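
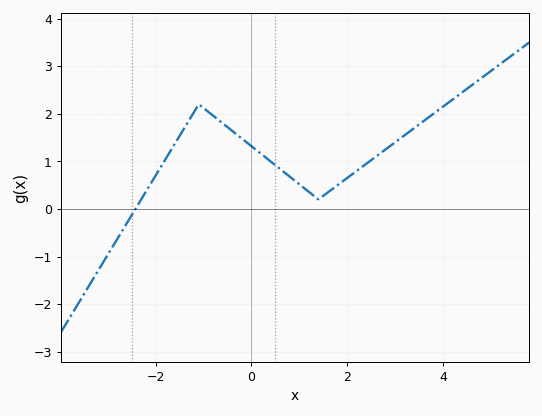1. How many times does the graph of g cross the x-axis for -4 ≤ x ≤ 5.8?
1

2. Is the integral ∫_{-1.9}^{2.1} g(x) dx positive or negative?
positive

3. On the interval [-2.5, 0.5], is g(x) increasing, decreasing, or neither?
neither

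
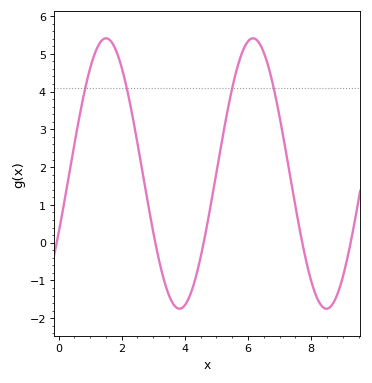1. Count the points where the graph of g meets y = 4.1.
4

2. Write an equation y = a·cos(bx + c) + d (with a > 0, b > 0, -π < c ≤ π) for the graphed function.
y = 3.58cos(1.4x - 2) + 1.83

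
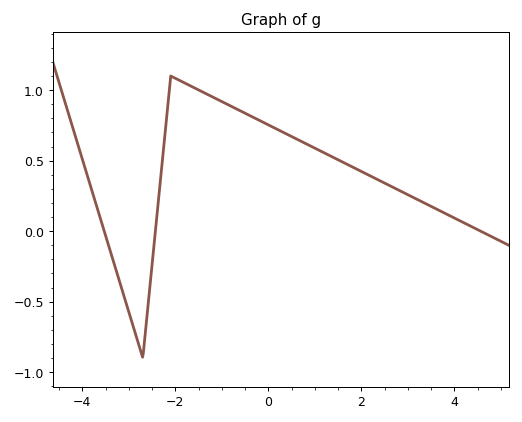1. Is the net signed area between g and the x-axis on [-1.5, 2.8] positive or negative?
positive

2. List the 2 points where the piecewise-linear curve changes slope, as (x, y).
(-2.7, -0.9); (-2.1, 1.1)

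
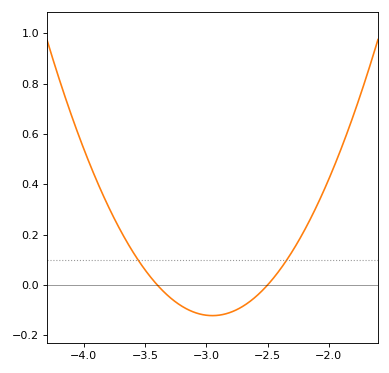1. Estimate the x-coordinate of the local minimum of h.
-2.95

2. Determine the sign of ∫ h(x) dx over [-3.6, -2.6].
negative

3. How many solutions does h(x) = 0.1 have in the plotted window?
2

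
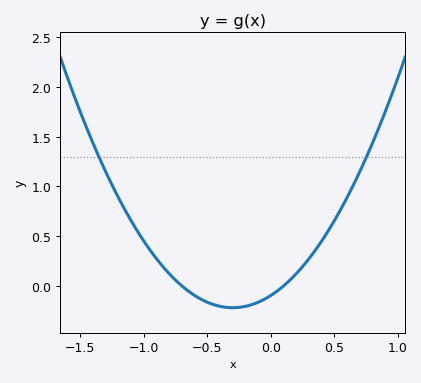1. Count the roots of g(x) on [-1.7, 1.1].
2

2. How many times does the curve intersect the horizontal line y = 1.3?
2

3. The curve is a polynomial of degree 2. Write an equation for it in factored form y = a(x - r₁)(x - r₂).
y = 1.37(x + 0.7)(x - 0.1)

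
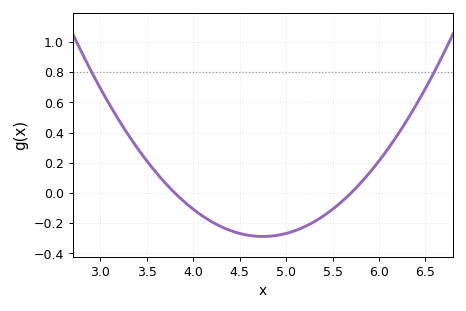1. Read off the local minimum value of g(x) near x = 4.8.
-0.289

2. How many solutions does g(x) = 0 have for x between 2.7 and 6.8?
2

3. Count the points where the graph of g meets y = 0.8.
2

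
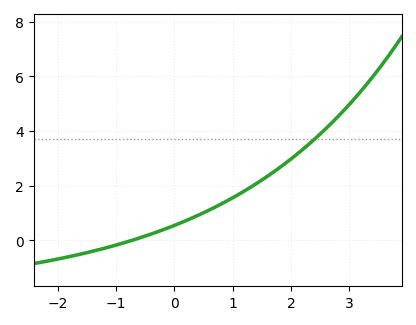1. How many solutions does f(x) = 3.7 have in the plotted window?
1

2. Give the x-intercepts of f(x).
-0.7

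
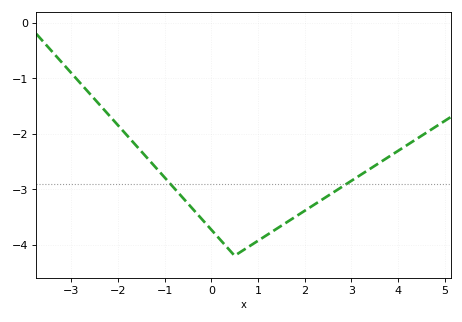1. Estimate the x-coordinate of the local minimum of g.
0.4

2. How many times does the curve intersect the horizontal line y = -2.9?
2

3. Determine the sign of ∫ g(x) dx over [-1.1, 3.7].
negative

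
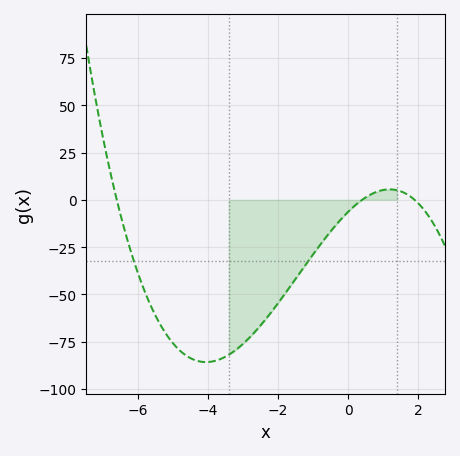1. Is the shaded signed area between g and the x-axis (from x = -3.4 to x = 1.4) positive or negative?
negative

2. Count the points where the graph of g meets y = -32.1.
2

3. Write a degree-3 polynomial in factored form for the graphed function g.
y = -1.27(x + 6.6)(x - 0.4)(x - 1.9)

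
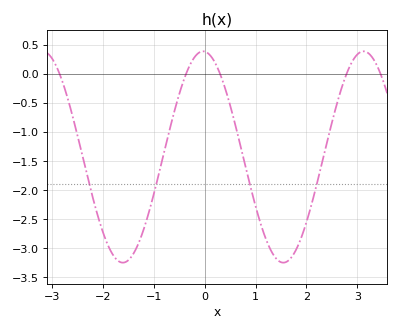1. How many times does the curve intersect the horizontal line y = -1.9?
4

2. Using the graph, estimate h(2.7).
-0.2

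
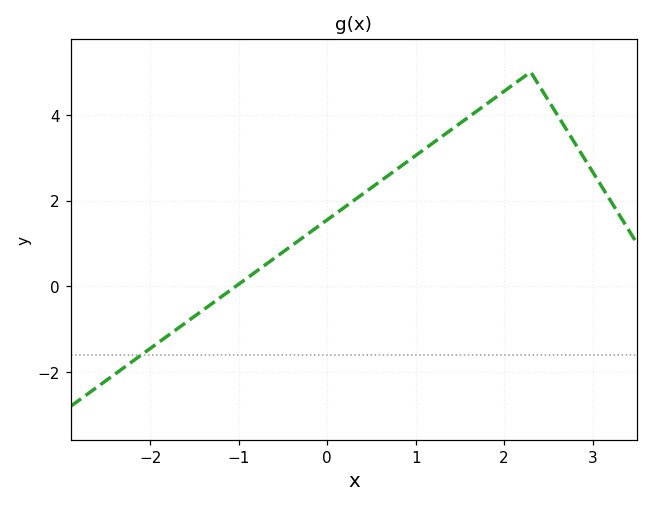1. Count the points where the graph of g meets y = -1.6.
1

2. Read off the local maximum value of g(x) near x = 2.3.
5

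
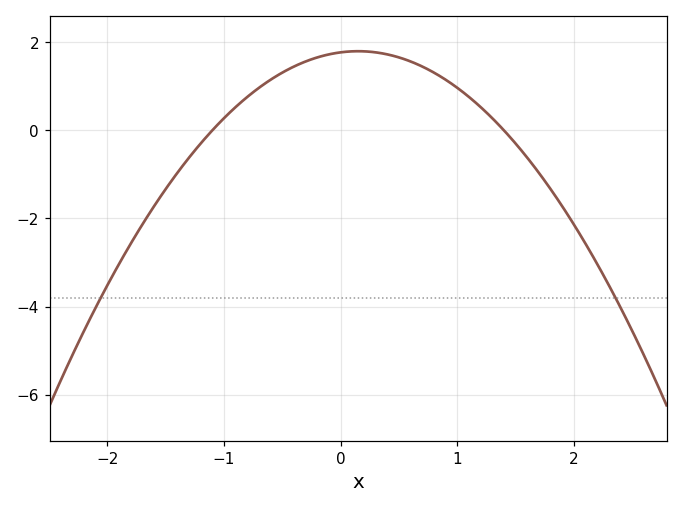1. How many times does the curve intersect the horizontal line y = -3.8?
2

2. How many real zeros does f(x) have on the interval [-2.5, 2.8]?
2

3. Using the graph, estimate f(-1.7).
-2.2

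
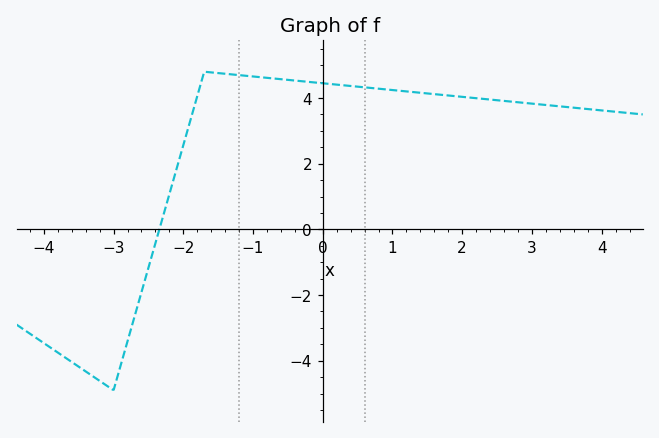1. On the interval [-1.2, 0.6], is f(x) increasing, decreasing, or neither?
decreasing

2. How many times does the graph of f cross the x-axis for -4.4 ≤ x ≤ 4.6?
1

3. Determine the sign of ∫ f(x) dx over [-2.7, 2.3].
positive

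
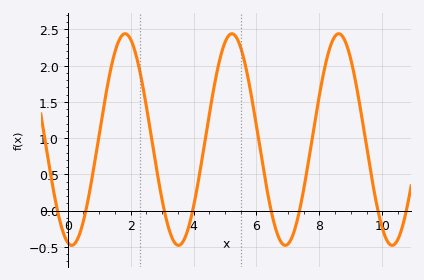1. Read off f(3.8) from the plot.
-0.3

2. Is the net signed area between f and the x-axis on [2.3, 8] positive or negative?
positive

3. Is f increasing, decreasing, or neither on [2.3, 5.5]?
neither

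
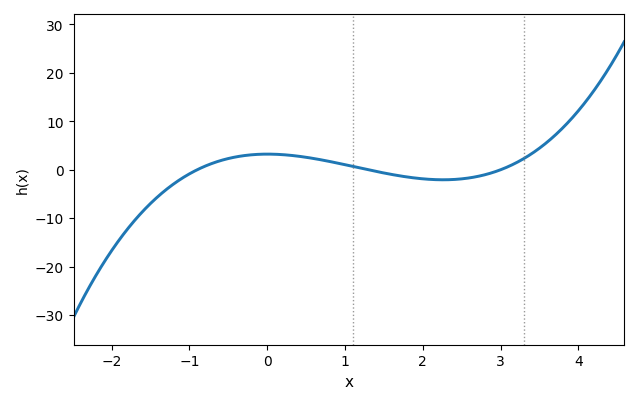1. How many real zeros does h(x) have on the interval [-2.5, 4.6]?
3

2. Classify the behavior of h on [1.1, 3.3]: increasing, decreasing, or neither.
neither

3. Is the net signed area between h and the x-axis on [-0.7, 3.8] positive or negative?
positive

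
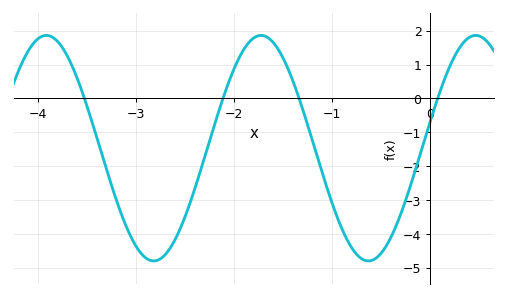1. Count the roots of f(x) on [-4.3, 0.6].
4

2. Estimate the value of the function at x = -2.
0.881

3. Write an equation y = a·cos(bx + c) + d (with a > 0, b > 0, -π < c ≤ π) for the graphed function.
y = 3.33cos(2.87x - 1.33) - 1.47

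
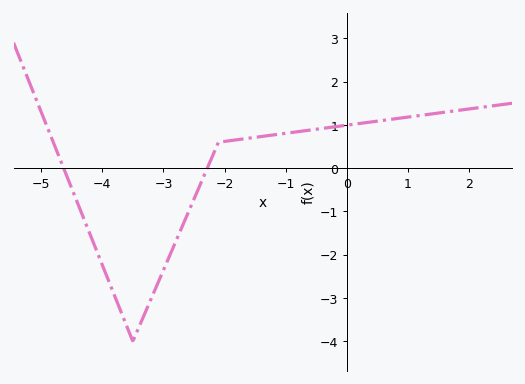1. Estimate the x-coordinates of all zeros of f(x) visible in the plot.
-4.6, -2.2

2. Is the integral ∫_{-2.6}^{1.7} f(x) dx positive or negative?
positive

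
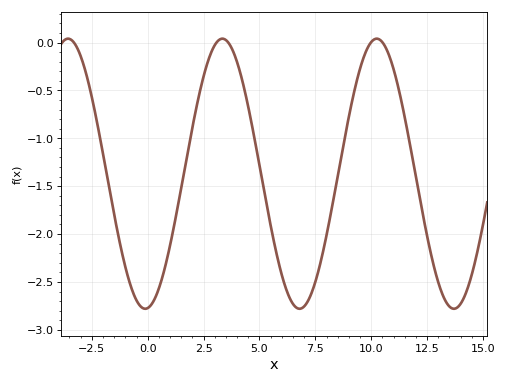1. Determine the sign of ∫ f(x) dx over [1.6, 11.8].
negative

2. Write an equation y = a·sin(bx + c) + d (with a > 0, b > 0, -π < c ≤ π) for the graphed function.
y = 1.41sin(0.91x - 1.5) - 1.37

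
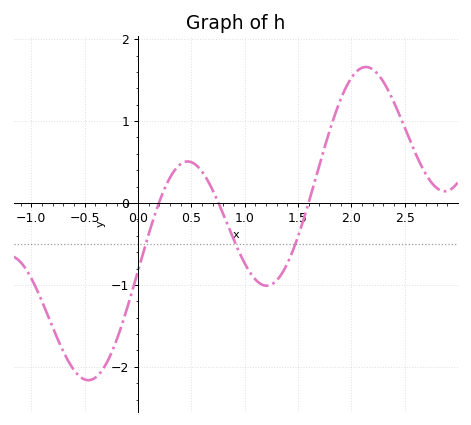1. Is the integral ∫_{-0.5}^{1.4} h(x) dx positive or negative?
negative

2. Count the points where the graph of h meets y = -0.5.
3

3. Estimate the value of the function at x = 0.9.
-0.5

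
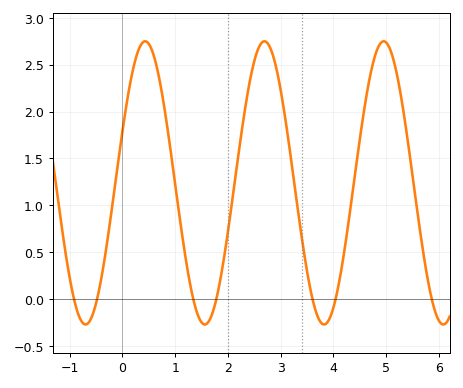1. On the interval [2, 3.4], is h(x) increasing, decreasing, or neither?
neither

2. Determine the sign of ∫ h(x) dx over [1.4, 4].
positive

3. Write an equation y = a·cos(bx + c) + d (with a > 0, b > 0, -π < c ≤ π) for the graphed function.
y = 1.51cos(2.8x - 1.2) + 1.24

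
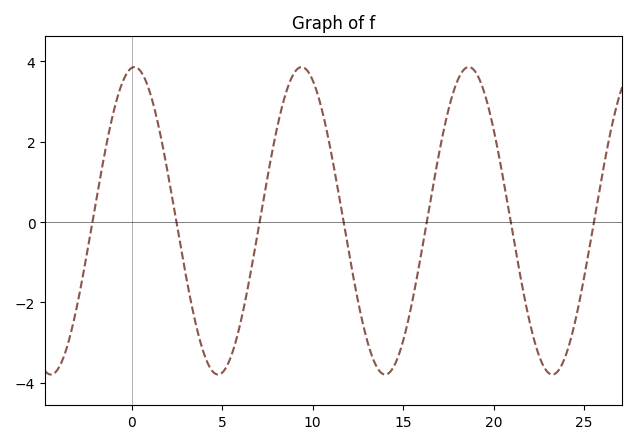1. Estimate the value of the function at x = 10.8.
2.2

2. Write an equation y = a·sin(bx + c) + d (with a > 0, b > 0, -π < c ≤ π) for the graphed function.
y = 3.83sin(0.68x + 1.5) + 0.03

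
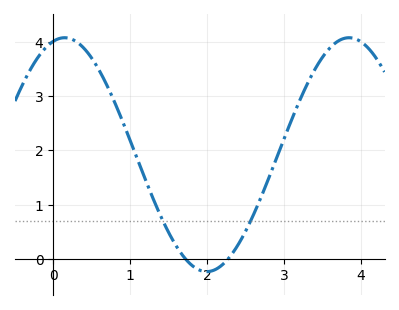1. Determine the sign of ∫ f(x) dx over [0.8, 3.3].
positive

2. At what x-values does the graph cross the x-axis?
1.7, 2.3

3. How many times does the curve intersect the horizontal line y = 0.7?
2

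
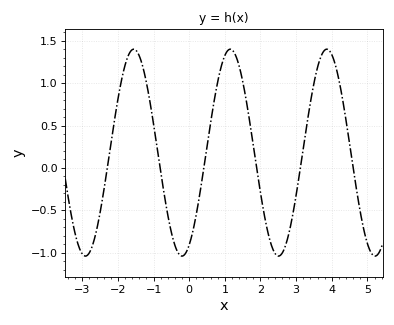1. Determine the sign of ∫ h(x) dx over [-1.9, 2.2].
positive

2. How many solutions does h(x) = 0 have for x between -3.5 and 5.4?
6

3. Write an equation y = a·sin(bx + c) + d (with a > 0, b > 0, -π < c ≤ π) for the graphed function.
y = 1.22sin(2.32x - 1.1) + 0.18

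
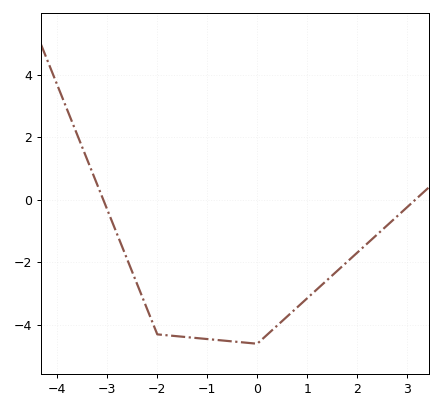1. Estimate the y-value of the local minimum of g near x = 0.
-4.6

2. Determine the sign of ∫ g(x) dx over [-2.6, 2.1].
negative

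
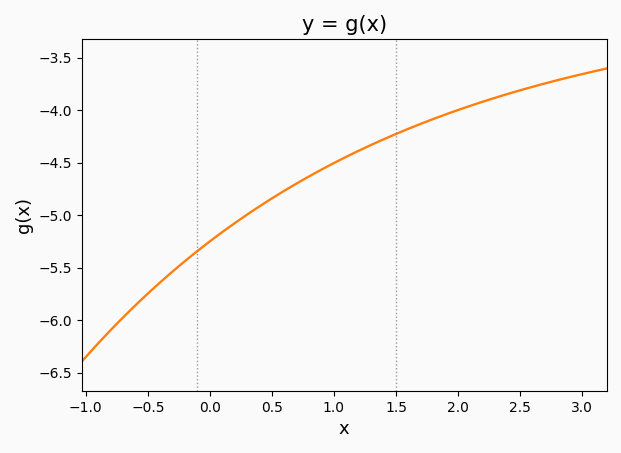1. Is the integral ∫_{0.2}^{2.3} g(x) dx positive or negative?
negative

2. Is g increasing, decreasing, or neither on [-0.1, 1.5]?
increasing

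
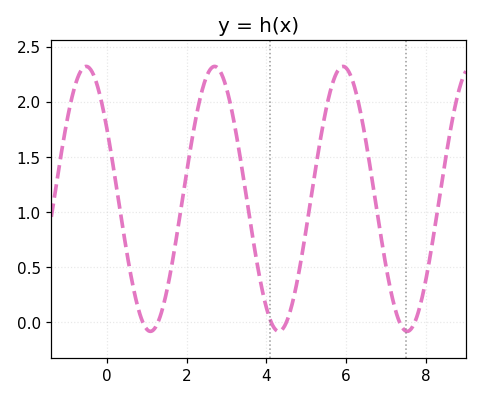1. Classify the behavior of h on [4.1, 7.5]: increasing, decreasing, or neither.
neither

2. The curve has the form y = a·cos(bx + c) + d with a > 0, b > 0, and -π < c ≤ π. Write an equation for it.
y = 1.2cos(1.95x + 1.01) + 1.12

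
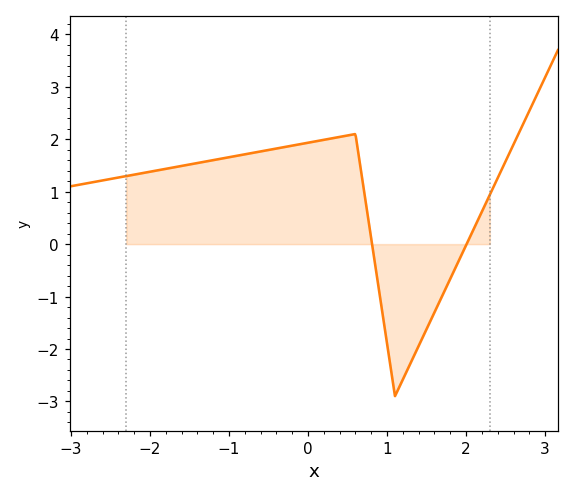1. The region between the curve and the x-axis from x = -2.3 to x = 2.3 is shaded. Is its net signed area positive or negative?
positive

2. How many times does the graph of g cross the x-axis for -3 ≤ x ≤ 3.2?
2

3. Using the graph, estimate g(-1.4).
1.5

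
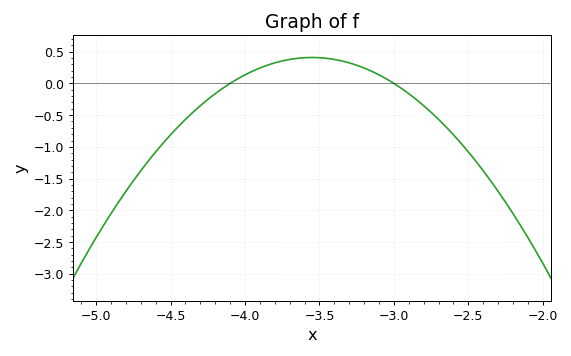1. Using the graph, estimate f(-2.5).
-1.1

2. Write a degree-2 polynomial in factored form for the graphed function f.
y = -1.35(x + 4.1)(x + 3)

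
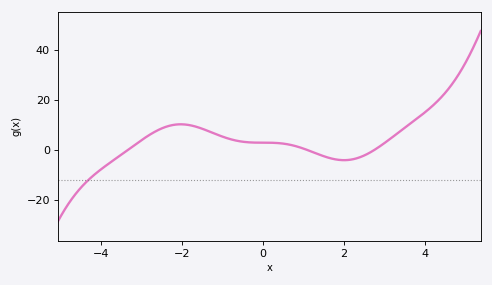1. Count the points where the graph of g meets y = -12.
1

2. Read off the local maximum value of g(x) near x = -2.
10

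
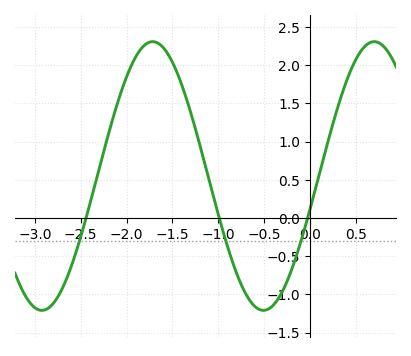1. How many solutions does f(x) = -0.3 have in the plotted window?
3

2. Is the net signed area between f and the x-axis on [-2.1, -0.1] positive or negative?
positive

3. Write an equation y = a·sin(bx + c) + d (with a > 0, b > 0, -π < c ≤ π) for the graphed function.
y = 1.76sin(2.6x - 0.252) + 0.55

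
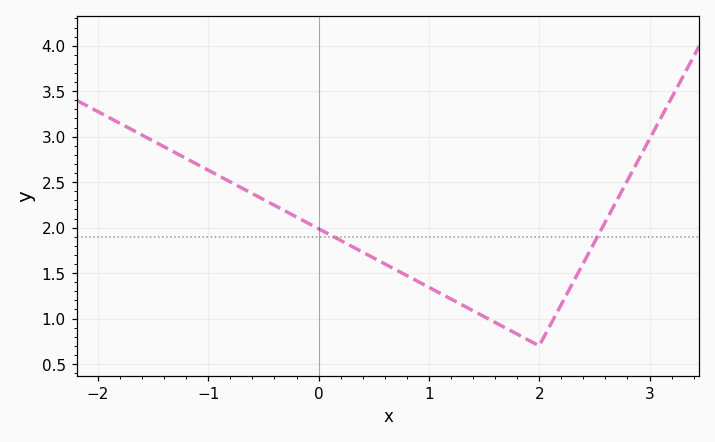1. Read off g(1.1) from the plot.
1.28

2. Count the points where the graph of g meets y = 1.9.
2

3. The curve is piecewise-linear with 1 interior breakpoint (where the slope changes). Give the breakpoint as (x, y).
(2, 0.7)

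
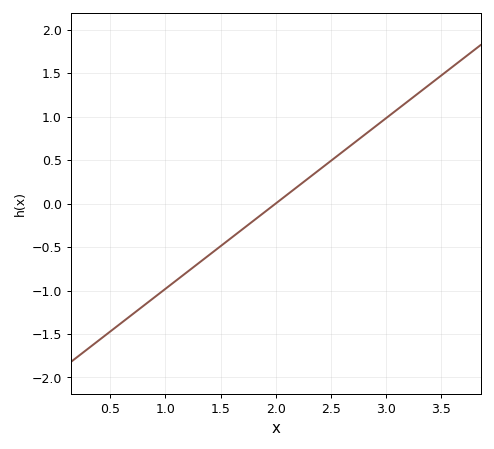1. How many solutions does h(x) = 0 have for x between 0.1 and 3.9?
1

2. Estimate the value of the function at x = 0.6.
-1.37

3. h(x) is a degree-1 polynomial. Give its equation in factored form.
y = 0.98(x - 2)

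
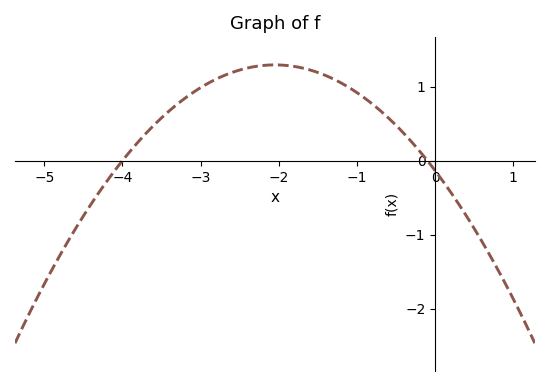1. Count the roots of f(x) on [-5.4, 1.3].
2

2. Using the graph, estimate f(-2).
1.3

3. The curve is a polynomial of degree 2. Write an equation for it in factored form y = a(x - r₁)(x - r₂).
y = -0.34(x + 4)(x + 0.1)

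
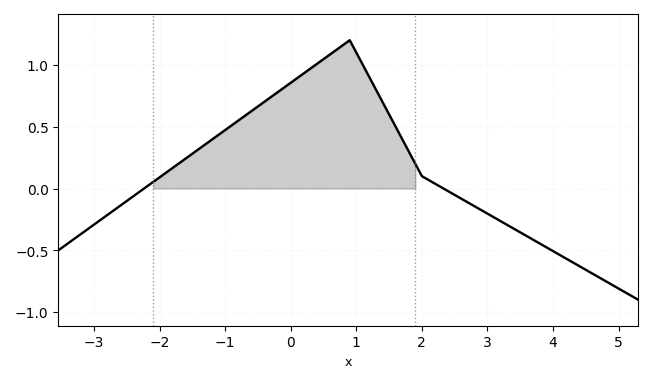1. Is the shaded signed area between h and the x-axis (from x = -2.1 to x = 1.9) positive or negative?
positive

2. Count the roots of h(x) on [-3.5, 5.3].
2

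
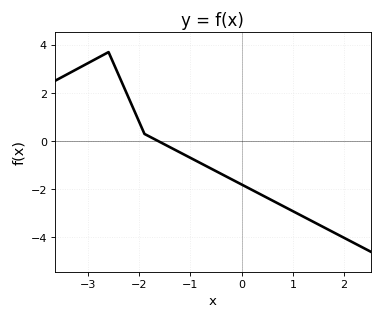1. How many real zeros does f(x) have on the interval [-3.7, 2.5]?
1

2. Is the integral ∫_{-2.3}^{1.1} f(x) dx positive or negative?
negative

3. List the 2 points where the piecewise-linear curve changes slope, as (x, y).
(-2.6, 3.7); (-1.9, 0.3)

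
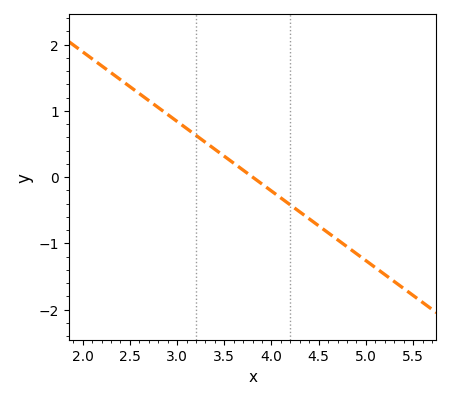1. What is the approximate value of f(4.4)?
-0.63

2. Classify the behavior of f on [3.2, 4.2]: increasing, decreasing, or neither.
decreasing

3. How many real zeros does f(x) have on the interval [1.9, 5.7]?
1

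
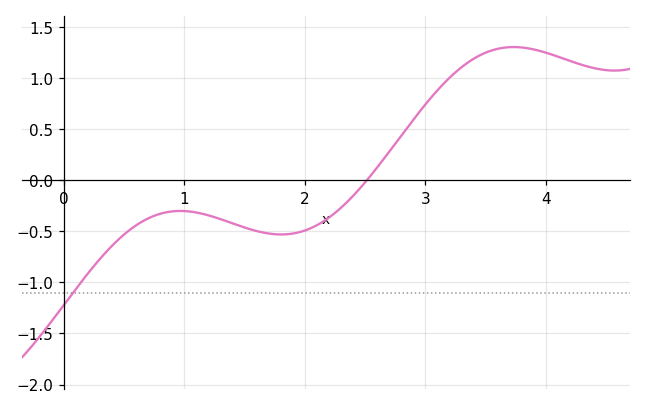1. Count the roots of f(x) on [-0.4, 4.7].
1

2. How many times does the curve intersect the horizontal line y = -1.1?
1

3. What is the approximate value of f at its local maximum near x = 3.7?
1.3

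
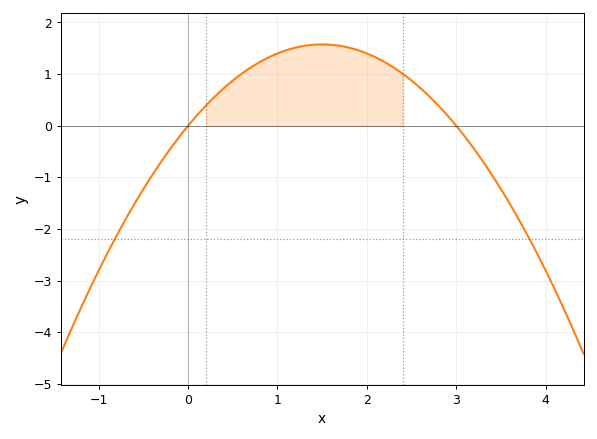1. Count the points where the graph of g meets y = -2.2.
2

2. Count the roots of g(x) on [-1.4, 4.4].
2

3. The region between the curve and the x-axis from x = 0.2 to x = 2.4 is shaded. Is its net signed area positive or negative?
positive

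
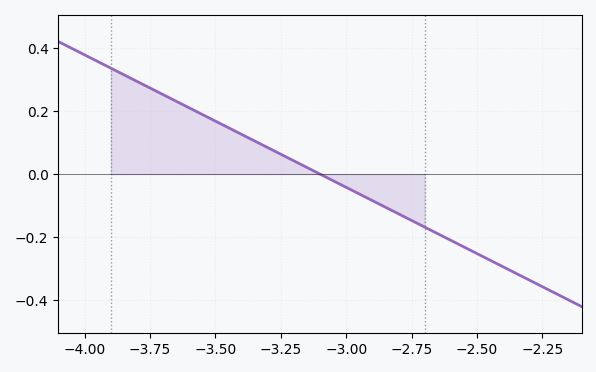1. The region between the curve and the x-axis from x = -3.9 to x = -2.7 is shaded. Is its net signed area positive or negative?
positive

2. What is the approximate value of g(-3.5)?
0.16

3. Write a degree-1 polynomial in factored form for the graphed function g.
y = -0.42(x + 3.1)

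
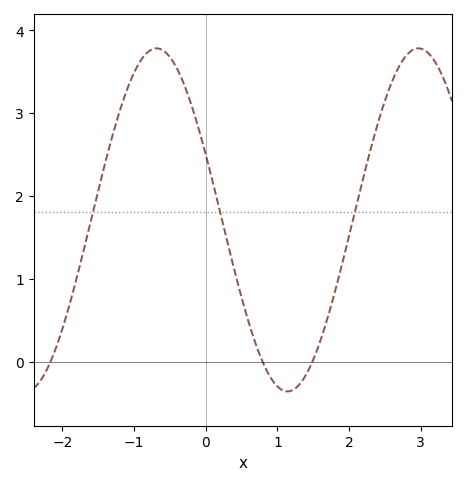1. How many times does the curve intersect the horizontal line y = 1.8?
3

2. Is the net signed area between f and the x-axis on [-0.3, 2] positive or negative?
positive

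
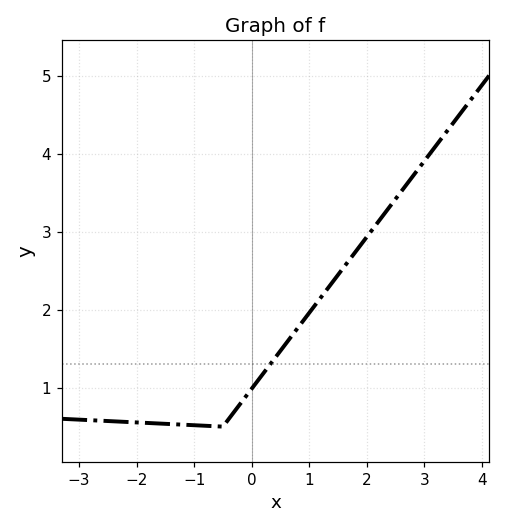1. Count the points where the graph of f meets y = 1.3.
1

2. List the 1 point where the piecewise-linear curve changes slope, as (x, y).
(-0.5, 0.5)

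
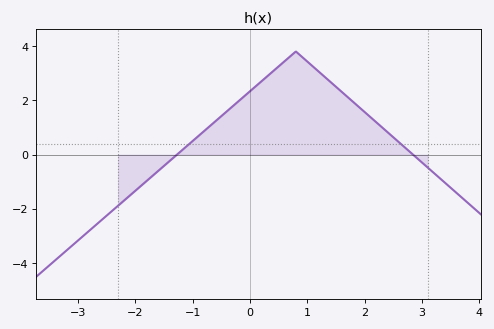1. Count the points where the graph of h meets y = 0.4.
2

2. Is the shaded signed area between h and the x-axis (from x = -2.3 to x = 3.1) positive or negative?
positive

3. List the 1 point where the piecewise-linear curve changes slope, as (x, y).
(0.8, 3.8)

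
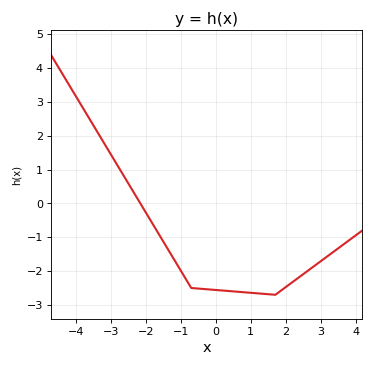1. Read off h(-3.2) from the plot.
1.8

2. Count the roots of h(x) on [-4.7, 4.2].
1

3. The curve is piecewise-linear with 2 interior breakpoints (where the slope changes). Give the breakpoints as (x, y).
(-0.7, -2.5); (1.7, -2.7)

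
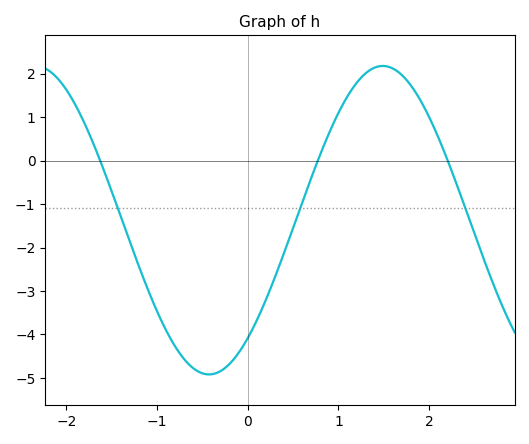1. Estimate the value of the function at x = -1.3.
-1.86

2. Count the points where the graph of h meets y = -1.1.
3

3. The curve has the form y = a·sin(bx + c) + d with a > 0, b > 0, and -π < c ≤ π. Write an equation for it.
y = 3.55sin(1.64x - 0.872) - 1.37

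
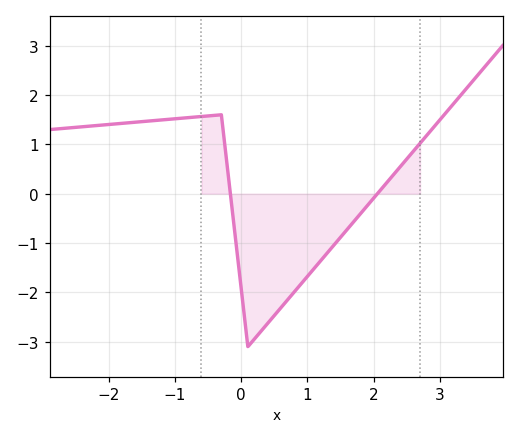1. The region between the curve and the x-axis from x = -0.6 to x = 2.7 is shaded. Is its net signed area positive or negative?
negative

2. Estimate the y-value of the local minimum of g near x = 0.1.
-3.1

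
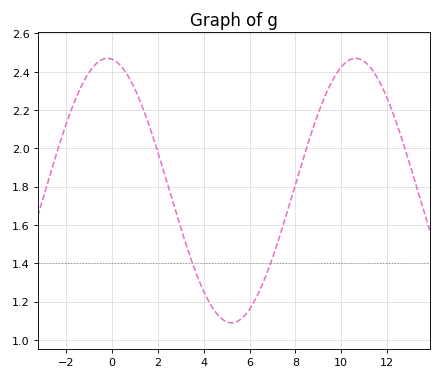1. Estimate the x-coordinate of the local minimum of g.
5.2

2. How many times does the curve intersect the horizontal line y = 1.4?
2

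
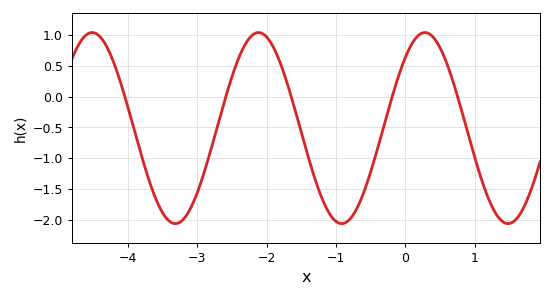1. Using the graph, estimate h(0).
0.65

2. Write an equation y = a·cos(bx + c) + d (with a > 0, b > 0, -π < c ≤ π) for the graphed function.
y = 1.55cos(2.6x - 0.74) - 0.51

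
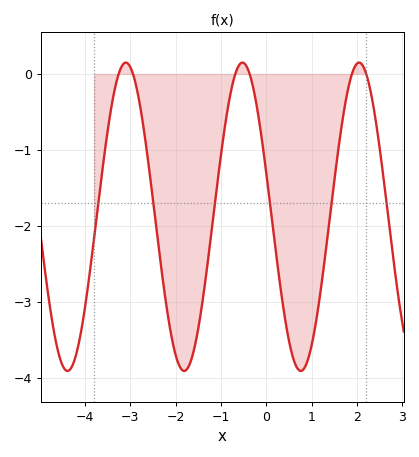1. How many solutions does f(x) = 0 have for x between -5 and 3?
6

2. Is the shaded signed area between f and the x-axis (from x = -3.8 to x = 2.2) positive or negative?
negative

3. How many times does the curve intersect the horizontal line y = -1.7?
6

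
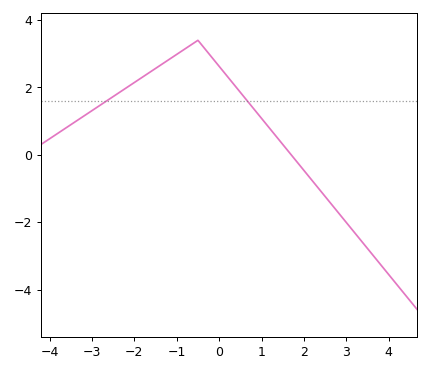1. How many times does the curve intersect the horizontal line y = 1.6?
2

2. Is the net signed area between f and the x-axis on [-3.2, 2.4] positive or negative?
positive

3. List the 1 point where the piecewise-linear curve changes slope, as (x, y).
(-0.5, 3.4)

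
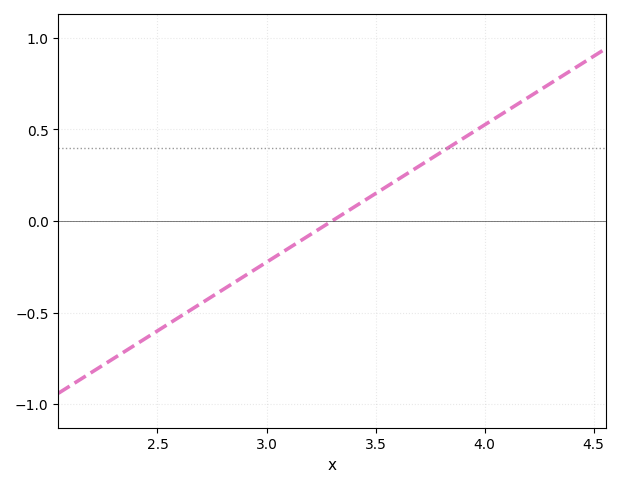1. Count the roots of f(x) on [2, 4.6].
1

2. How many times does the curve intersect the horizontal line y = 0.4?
1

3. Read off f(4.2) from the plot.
0.675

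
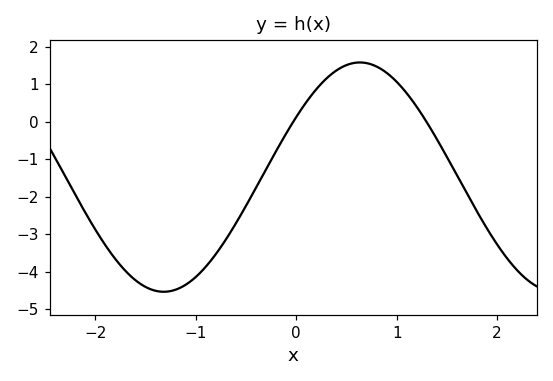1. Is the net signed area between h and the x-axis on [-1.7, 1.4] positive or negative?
negative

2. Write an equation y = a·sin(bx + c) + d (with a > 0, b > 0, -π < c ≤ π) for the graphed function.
y = 3.06sin(1.6x + 0.55) - 1.48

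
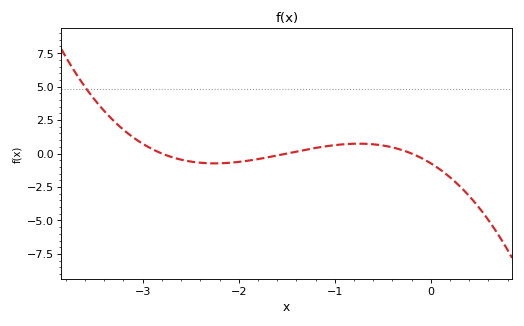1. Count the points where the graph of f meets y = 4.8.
1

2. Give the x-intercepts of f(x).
-2.8, -1.5, -0.2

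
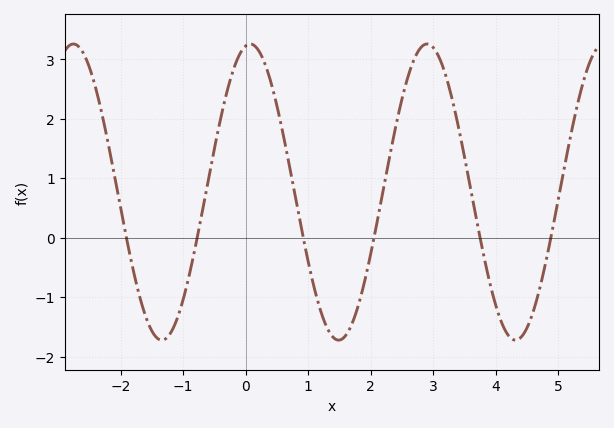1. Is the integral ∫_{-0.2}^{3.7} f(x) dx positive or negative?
positive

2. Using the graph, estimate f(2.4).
1.87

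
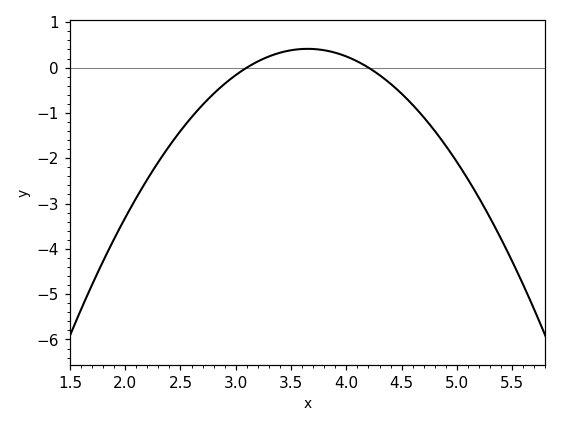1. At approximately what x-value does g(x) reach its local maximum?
3.6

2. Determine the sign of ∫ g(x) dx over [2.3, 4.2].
negative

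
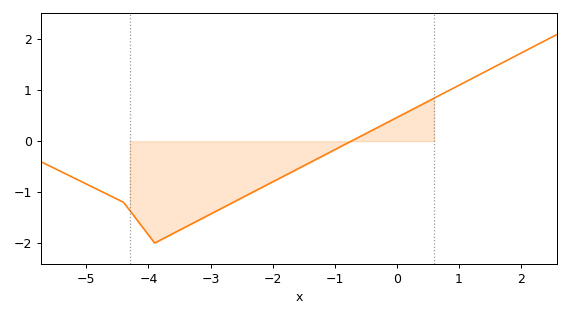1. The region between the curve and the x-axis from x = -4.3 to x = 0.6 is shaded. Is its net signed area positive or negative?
negative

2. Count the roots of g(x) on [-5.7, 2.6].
1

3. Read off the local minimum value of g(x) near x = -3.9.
-2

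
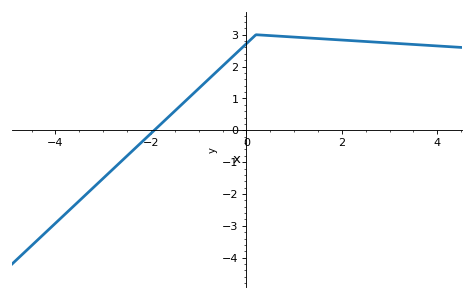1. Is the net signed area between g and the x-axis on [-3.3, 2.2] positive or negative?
positive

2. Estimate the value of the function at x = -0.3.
2.3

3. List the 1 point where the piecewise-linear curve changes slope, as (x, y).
(0.2, 3)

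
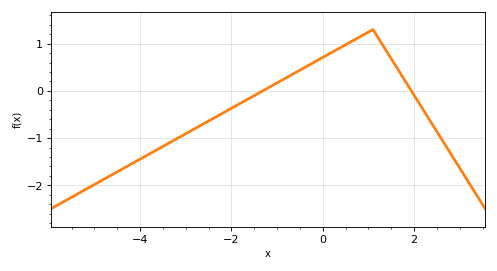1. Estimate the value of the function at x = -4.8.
-1.9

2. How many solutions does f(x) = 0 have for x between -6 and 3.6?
2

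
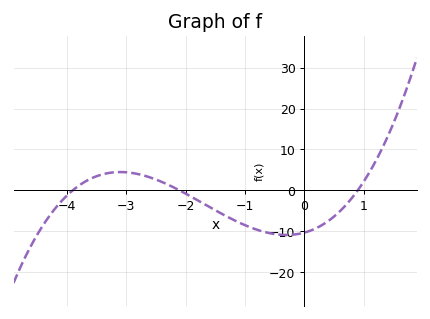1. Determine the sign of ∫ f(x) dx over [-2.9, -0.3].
negative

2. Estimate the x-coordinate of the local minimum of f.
-0.301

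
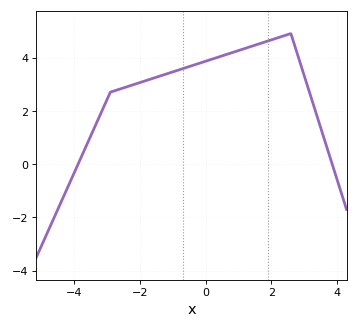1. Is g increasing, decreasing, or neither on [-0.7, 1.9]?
increasing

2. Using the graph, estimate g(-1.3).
3.4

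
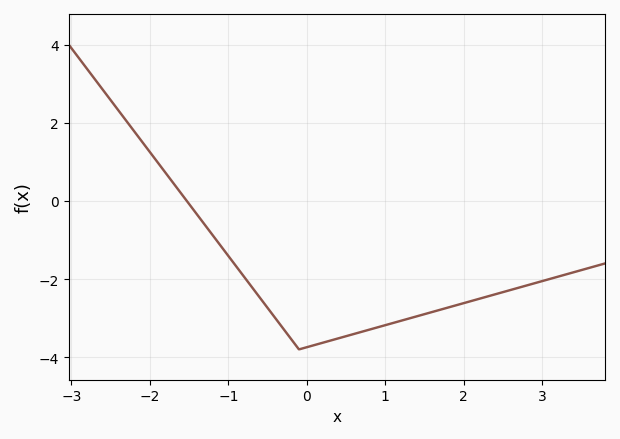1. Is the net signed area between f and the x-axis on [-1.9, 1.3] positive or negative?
negative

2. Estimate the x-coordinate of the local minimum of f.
-0.1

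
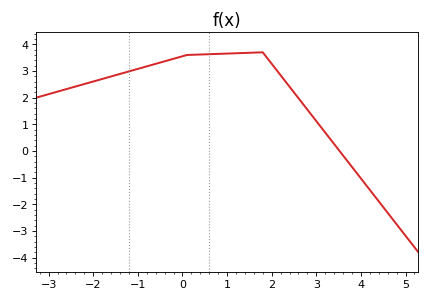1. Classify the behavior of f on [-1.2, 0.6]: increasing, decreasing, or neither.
increasing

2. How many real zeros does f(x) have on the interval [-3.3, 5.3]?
1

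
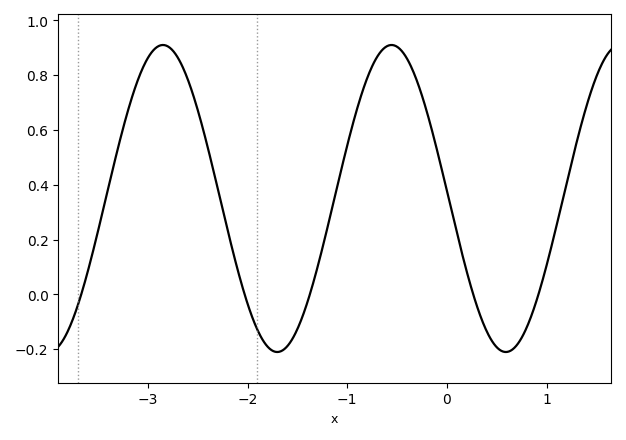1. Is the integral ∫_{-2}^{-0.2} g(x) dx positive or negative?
positive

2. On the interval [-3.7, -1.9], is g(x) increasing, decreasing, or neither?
neither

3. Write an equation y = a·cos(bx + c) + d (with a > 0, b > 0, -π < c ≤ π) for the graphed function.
y = 0.56cos(2.7x + 1.5) + 0.35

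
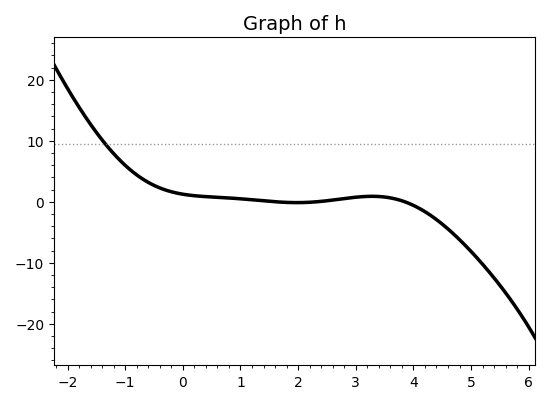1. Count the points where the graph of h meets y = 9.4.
1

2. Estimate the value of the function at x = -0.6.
3.18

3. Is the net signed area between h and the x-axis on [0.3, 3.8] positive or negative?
positive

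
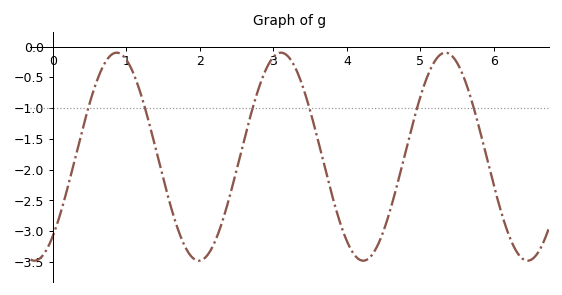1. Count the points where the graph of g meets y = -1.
6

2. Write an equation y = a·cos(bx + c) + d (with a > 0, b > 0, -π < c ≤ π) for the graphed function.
y = 1.69cos(2.8x - 2.4) - 1.79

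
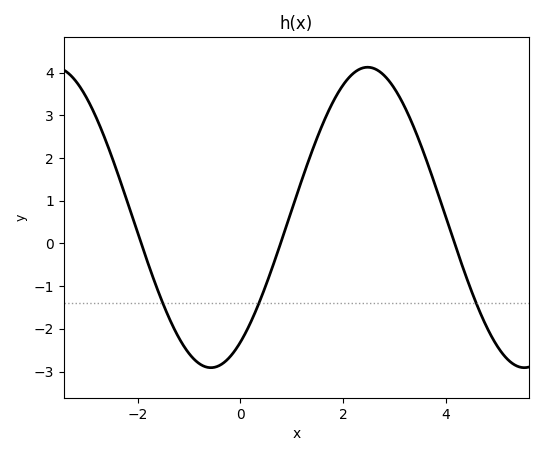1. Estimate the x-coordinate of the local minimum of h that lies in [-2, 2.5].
-0.572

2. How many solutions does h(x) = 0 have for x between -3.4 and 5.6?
3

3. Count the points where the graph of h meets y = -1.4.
3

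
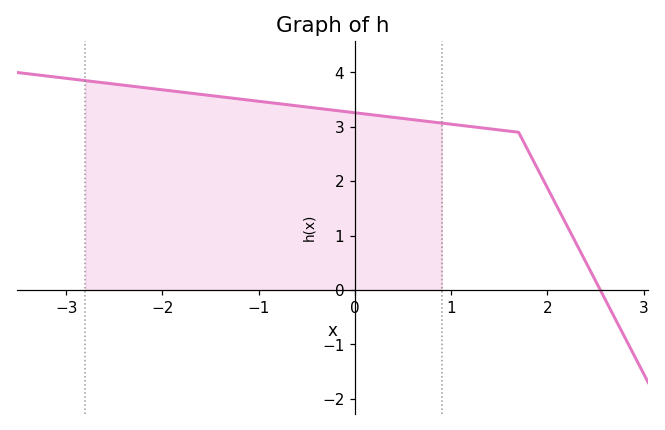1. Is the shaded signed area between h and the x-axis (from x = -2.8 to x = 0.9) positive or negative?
positive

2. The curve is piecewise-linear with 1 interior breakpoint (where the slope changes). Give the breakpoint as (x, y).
(1.7, 2.9)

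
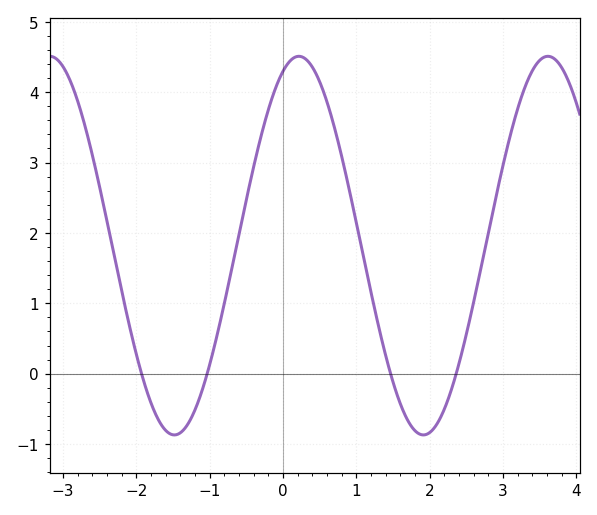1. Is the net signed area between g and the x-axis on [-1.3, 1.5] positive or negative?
positive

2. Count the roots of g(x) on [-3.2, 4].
4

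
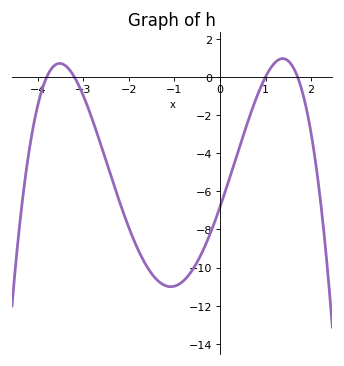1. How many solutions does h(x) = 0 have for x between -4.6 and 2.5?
4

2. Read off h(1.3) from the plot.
1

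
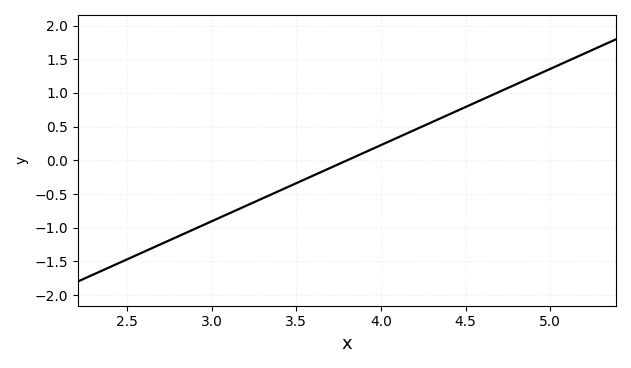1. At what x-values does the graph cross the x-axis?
3.8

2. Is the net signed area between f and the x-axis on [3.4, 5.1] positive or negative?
positive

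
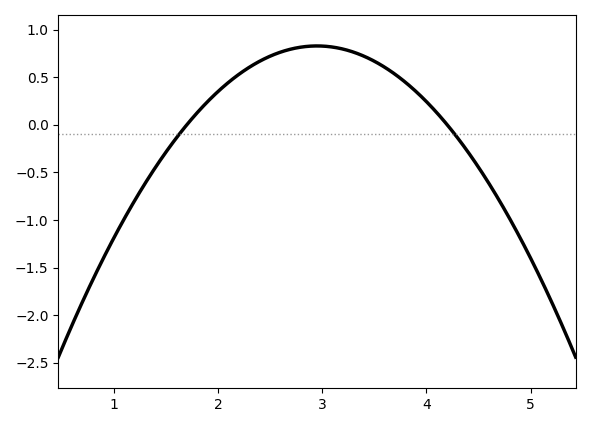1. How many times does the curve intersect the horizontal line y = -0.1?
2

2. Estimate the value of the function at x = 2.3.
0.6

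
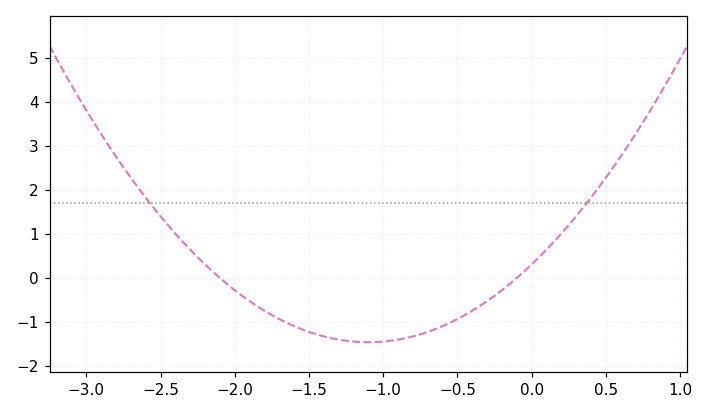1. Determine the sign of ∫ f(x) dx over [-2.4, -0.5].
negative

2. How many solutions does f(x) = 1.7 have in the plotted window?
2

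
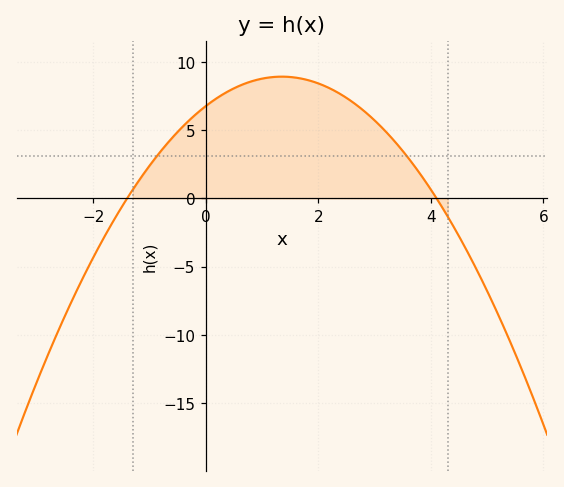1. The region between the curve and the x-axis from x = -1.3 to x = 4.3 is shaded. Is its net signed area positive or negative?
positive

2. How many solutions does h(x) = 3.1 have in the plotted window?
2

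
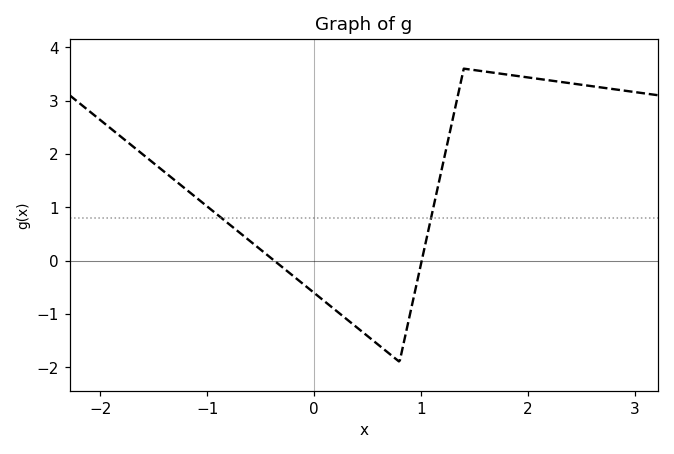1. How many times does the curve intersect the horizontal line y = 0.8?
2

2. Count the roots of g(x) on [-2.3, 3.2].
2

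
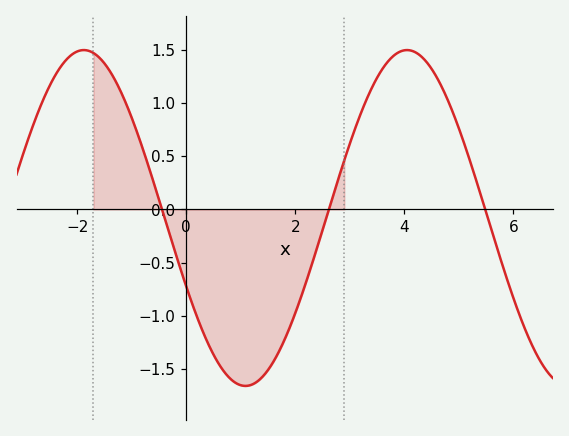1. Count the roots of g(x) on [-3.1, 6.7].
3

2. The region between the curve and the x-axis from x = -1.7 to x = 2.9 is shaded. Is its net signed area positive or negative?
negative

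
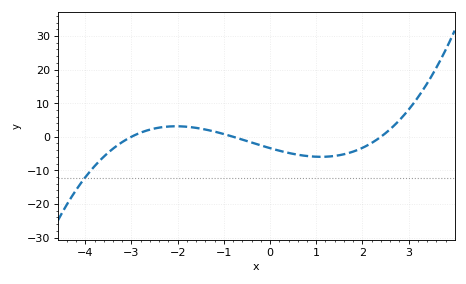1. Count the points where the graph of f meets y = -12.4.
1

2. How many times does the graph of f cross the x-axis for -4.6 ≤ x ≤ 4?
3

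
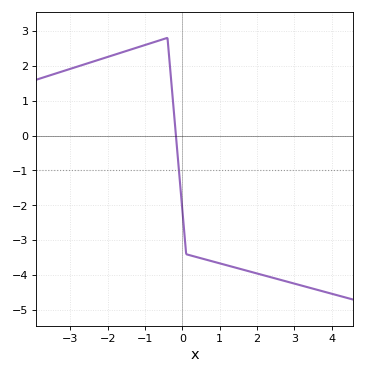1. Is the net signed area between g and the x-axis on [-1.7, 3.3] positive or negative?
negative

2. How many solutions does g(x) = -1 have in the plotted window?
1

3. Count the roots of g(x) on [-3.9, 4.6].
1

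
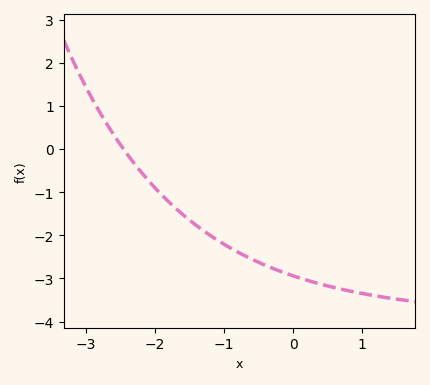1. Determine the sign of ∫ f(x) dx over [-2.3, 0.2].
negative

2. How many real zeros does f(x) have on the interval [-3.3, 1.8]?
1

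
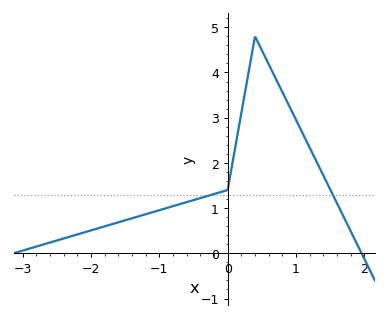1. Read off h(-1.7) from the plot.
0.641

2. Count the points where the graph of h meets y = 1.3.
2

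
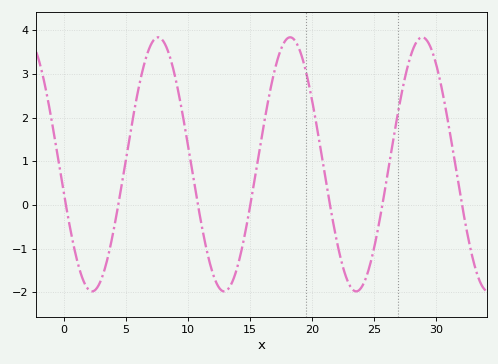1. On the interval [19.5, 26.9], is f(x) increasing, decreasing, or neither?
neither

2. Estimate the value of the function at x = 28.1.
3.54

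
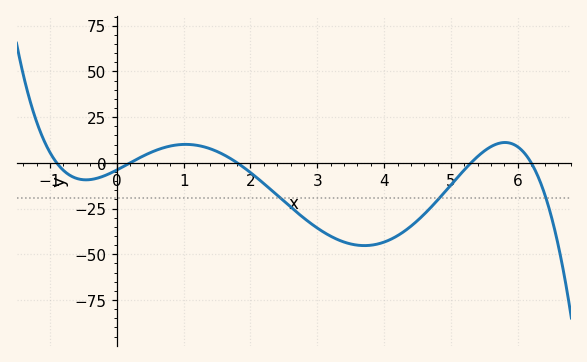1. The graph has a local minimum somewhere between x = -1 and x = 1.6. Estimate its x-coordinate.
-0.4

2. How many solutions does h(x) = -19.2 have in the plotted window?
3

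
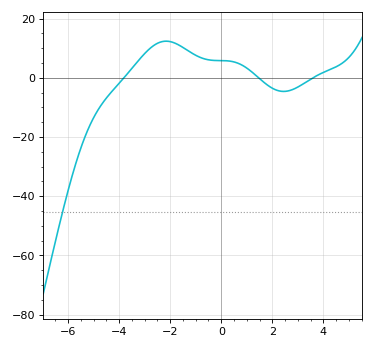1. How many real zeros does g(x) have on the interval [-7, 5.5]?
3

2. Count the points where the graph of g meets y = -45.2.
1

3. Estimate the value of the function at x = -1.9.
12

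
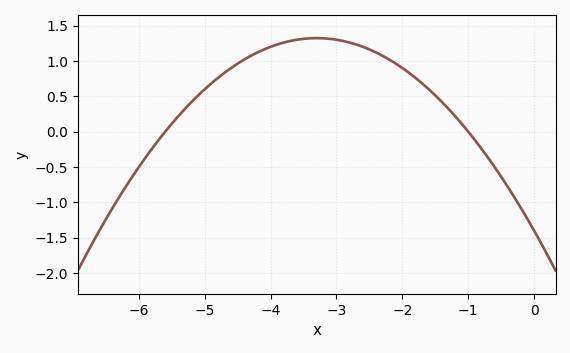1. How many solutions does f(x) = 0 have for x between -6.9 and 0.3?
2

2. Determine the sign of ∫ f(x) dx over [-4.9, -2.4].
positive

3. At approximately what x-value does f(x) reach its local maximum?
-3.3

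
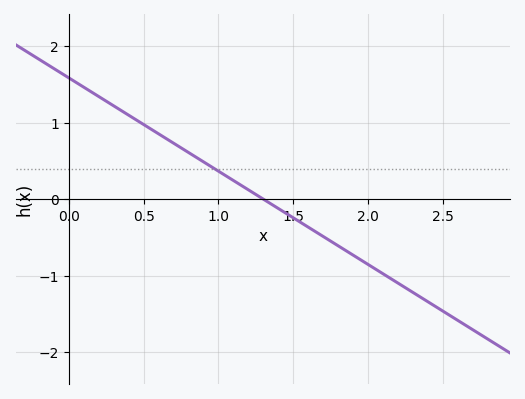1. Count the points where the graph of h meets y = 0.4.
1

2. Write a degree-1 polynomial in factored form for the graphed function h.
y = -1.22(x - 1.3)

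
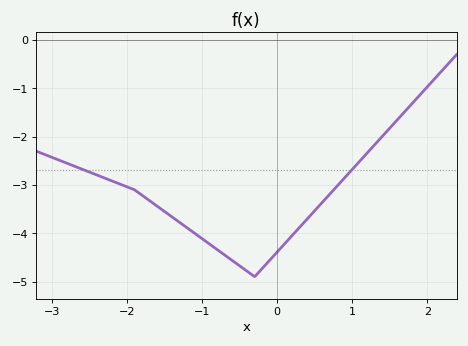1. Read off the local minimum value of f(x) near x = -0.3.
-4.9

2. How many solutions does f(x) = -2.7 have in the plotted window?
2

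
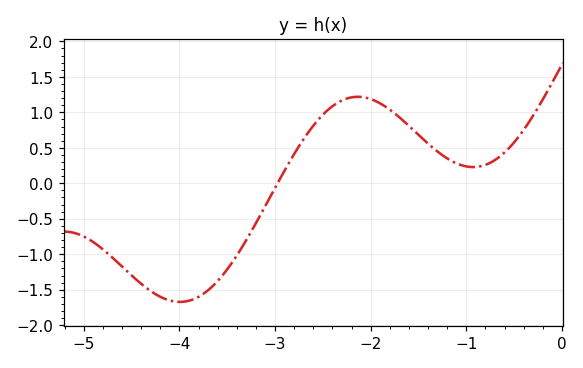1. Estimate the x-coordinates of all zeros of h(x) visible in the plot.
-3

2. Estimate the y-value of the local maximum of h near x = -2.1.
1.2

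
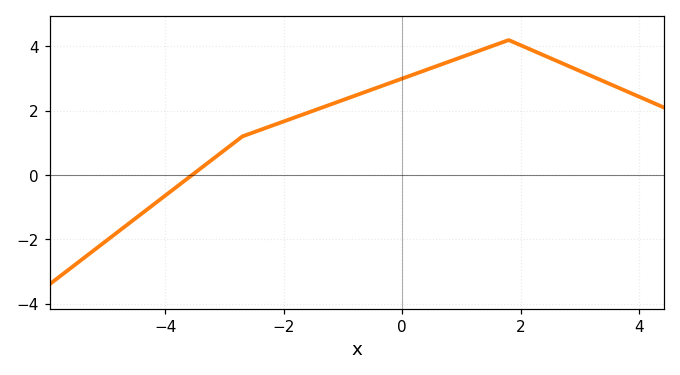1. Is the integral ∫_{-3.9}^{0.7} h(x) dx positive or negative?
positive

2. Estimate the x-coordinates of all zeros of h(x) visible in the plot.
-3.55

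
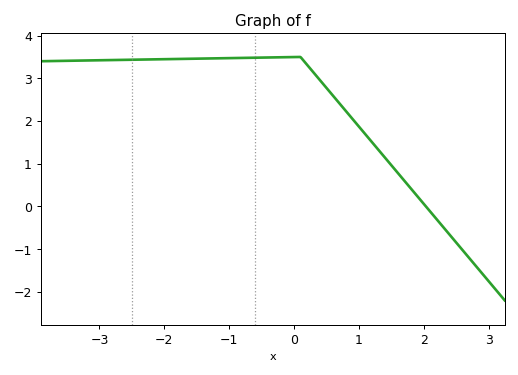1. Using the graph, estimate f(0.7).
2.4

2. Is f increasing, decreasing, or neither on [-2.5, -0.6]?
increasing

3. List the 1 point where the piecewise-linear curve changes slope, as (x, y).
(0.1, 3.5)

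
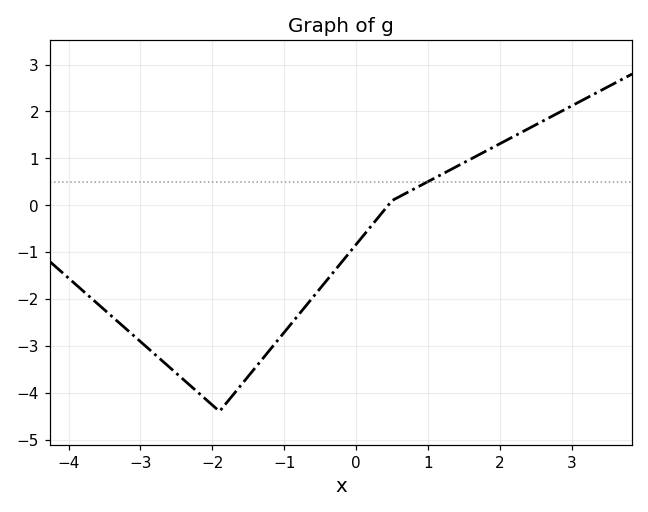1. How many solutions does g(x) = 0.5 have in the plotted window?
1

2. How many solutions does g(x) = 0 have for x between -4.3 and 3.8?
1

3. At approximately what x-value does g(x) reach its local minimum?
-1.9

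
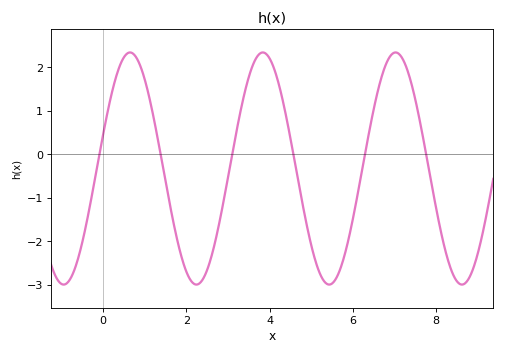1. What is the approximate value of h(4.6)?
-0.2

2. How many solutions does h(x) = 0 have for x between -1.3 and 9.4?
6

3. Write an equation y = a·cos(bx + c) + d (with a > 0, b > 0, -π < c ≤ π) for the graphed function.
y = 2.67cos(2x - 1.3) - 0.33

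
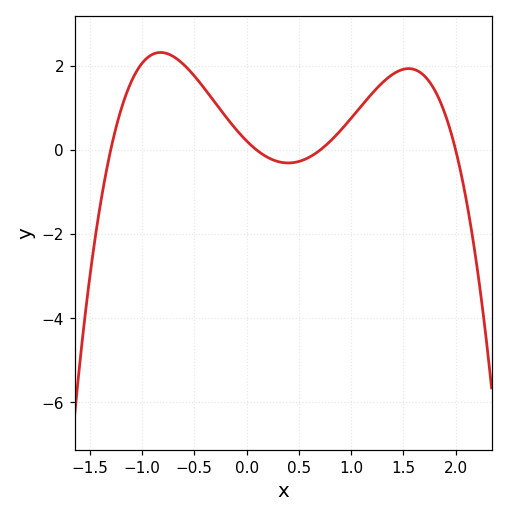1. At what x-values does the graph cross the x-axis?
-1.3, 0.1, 0.7, 2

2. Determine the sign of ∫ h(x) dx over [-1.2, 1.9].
positive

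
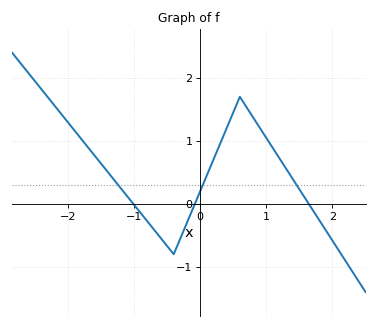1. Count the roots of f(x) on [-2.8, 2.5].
3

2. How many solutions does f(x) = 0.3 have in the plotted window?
3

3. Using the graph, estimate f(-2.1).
1.4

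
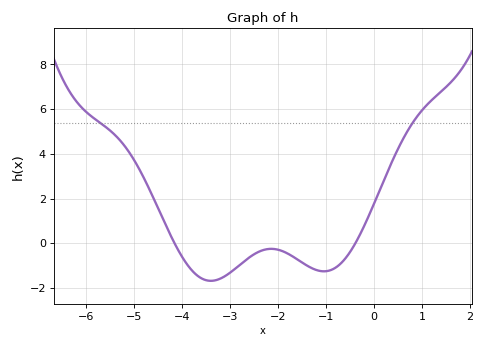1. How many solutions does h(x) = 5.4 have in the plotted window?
2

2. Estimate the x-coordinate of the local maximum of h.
-2.15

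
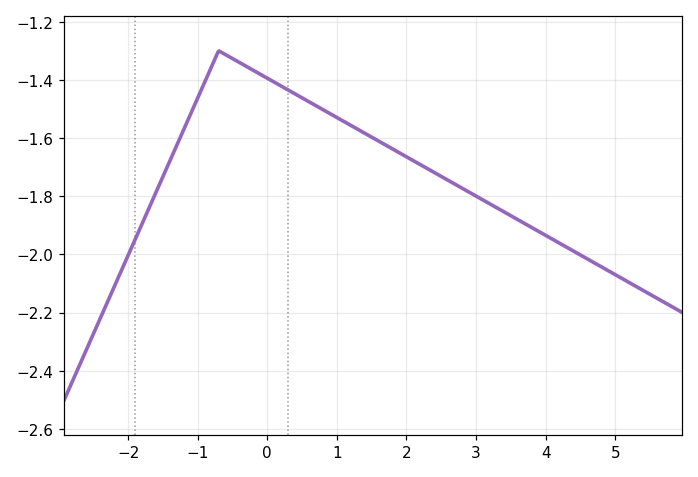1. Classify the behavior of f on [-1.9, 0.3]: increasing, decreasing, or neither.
neither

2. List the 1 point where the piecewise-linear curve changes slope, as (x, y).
(-0.7, -1.3)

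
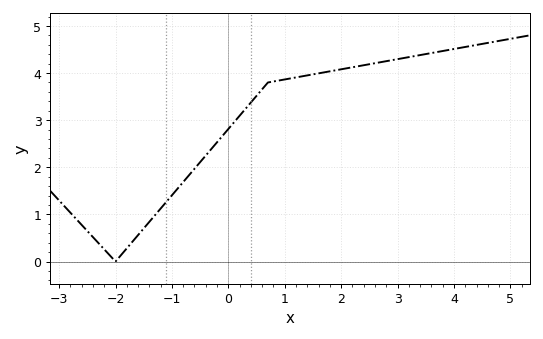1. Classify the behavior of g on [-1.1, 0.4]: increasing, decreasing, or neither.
increasing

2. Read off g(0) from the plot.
2.81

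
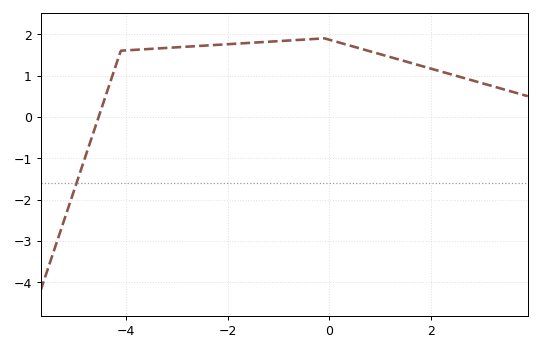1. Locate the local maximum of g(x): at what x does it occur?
-0.2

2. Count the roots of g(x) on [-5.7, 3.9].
1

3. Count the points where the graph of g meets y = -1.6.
1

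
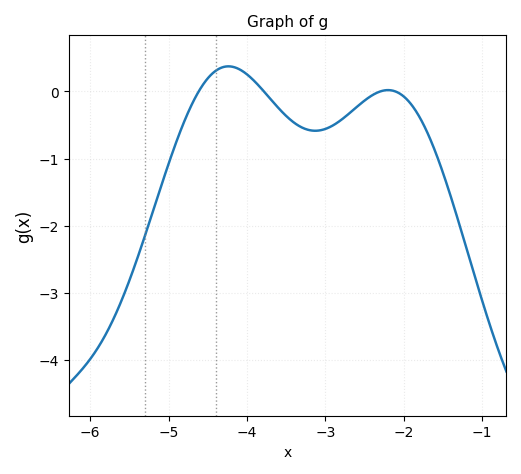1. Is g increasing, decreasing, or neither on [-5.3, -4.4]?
increasing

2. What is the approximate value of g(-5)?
-1.08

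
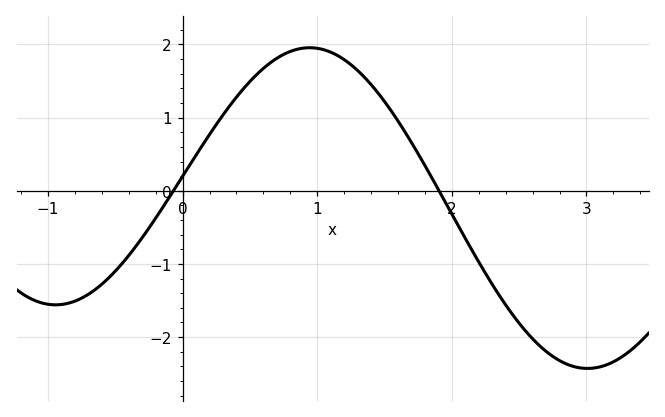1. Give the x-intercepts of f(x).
-0.1, 1.9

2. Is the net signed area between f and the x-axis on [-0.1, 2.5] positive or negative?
positive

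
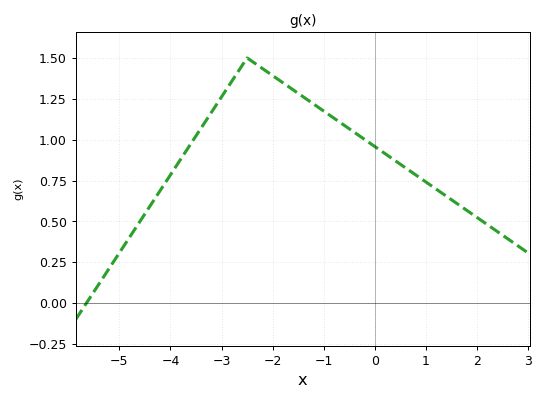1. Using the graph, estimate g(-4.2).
0.689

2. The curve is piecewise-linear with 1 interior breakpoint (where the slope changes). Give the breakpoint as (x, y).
(-2.5, 1.5)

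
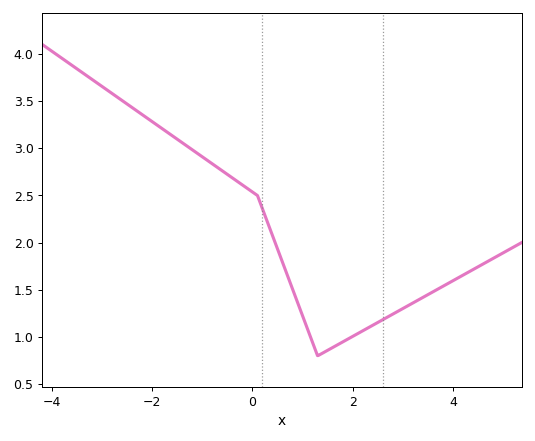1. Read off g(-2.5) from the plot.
3.47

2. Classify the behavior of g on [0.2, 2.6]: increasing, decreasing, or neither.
neither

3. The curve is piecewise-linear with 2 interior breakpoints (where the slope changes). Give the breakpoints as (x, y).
(0.1, 2.5); (1.3, 0.8)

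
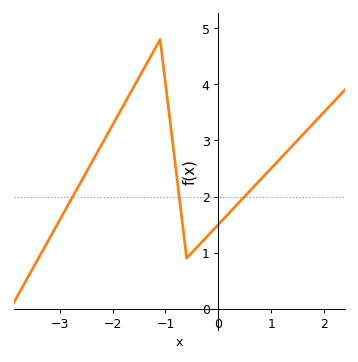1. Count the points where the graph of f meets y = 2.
3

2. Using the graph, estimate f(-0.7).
1.68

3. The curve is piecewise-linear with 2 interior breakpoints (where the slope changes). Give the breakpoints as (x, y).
(-1.1, 4.8); (-0.6, 0.9)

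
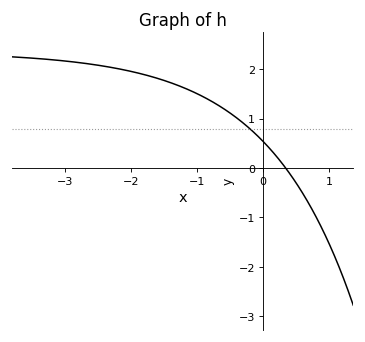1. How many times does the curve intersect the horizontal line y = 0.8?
1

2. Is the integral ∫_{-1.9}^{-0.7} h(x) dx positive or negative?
positive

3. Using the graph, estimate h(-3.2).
2.2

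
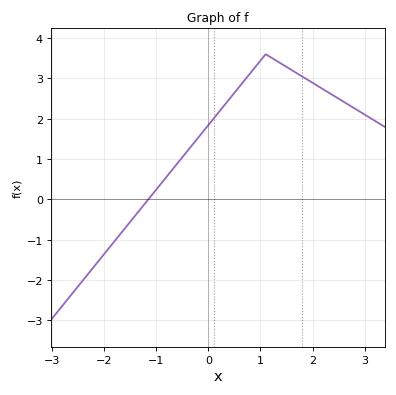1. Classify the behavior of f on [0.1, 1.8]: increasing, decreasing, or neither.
neither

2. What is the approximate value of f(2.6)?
2.42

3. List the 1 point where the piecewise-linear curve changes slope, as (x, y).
(1.1, 3.6)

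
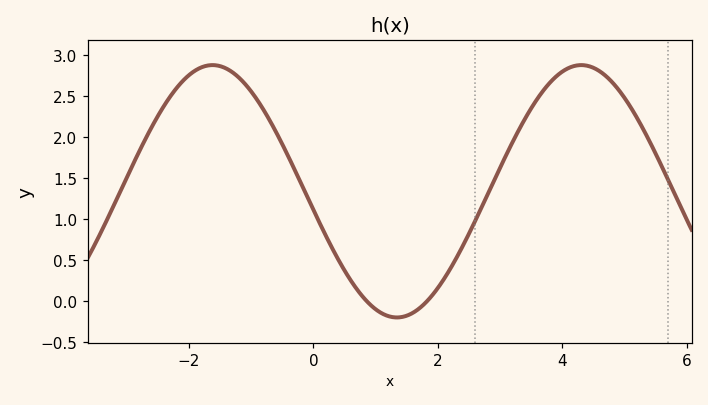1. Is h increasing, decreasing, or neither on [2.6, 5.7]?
neither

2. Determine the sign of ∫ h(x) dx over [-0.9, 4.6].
positive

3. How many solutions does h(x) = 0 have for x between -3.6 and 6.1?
2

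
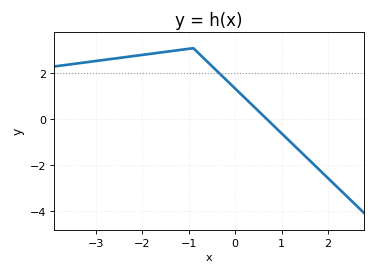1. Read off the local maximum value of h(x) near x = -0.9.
3.1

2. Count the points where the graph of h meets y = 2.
1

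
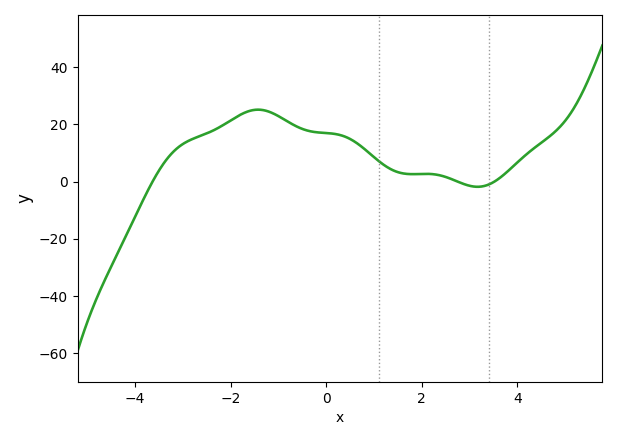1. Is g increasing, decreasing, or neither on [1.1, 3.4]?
neither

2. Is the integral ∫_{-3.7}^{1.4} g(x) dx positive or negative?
positive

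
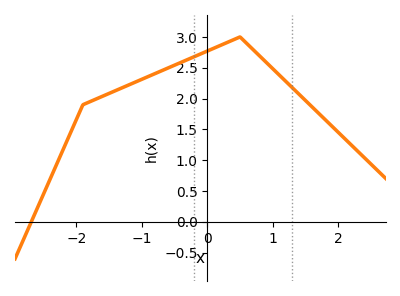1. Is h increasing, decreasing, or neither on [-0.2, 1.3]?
neither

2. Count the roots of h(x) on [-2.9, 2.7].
1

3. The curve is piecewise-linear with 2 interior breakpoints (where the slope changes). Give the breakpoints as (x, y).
(-1.9, 1.9); (0.5, 3)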